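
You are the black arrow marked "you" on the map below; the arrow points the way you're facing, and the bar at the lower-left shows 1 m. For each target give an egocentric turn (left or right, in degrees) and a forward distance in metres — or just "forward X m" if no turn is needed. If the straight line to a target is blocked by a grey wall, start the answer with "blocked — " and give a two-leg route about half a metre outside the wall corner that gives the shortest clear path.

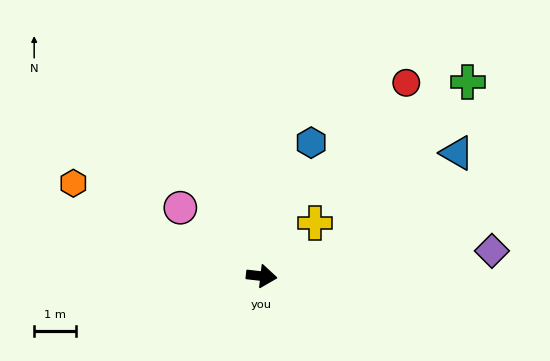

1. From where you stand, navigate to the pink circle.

turn left 146°, forward 2.5 m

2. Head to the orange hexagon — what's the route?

turn left 160°, forward 5.0 m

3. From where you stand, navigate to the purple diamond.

turn left 13°, forward 5.6 m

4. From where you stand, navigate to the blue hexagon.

turn left 76°, forward 3.4 m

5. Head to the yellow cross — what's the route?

turn left 51°, forward 1.8 m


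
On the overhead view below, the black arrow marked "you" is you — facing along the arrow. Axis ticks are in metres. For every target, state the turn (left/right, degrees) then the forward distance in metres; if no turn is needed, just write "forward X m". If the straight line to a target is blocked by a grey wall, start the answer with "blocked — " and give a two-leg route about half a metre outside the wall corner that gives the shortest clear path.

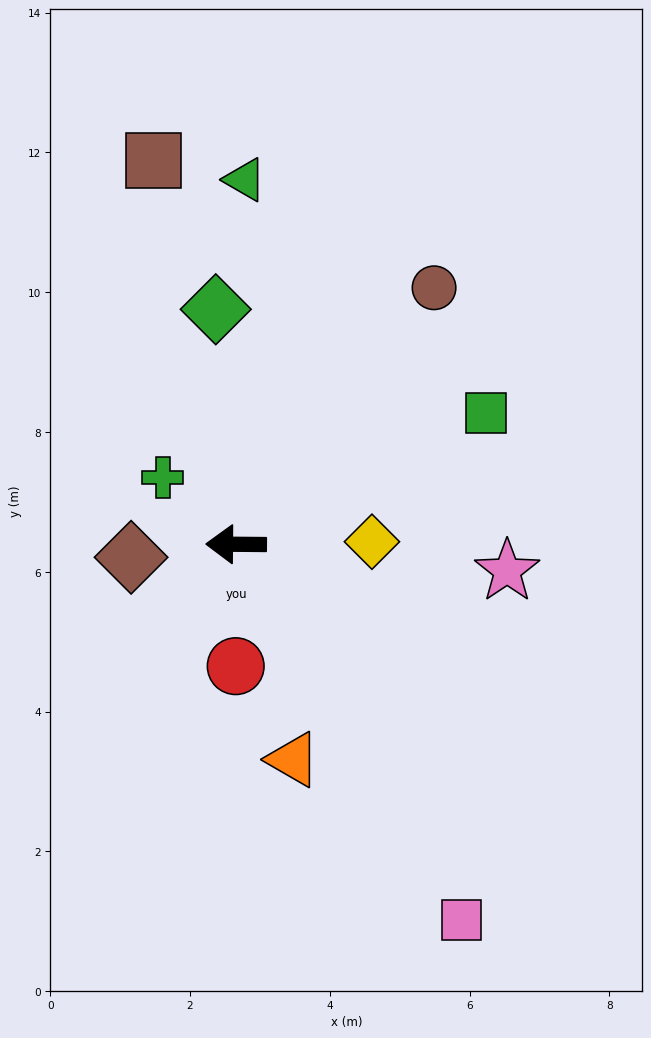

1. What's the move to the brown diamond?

turn left 8°, forward 1.5 m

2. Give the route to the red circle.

turn left 90°, forward 1.7 m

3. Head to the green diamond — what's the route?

turn right 85°, forward 3.4 m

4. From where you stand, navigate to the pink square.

turn left 121°, forward 6.3 m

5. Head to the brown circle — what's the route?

turn right 127°, forward 4.6 m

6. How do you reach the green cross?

turn right 42°, forward 1.4 m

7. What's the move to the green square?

turn right 152°, forward 4.0 m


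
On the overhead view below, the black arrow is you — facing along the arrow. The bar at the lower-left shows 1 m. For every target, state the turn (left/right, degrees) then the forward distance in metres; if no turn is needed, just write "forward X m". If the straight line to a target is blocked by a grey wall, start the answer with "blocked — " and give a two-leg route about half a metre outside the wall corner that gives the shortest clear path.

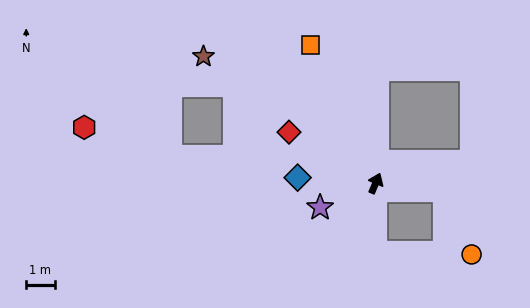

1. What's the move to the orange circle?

blocked — turn right 73°, forward 2.5 m, then turn right 62°, forward 2.5 m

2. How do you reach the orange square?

turn left 48°, forward 5.4 m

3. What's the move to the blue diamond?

turn left 109°, forward 2.8 m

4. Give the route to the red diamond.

turn left 82°, forward 3.5 m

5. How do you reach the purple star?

turn left 137°, forward 2.1 m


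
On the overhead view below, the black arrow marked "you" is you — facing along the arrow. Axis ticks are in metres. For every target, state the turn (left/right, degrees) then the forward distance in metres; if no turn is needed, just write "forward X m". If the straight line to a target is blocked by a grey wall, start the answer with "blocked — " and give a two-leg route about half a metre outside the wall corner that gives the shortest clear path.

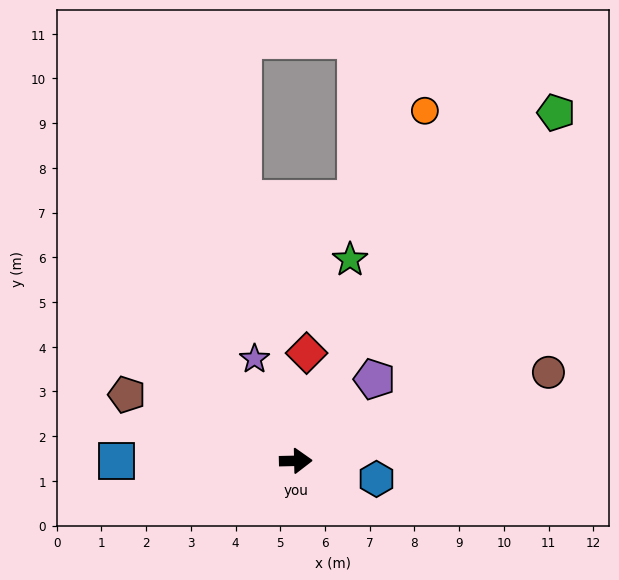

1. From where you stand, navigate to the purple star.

turn left 111°, forward 2.5 m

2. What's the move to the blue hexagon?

turn right 14°, forward 1.8 m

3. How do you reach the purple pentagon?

turn left 45°, forward 2.5 m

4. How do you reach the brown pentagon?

turn left 157°, forward 4.1 m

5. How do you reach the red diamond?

turn left 83°, forward 2.4 m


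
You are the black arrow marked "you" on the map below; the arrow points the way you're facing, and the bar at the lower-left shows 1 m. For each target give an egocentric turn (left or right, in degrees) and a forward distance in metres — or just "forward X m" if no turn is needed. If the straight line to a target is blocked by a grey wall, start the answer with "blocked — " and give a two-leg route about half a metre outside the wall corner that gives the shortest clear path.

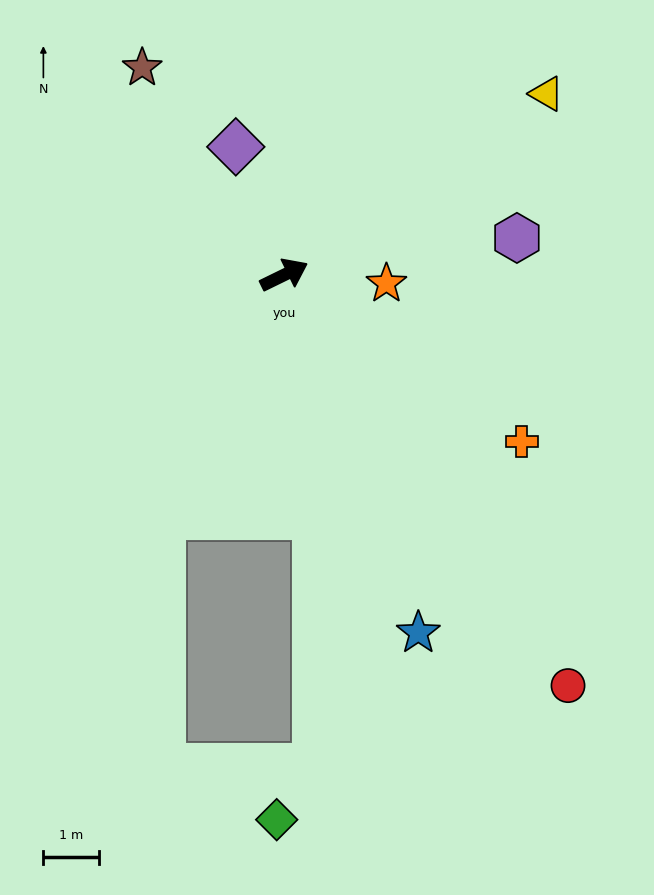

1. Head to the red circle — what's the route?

turn right 81°, forward 9.0 m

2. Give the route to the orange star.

turn right 31°, forward 1.8 m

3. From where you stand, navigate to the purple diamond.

turn left 85°, forward 2.5 m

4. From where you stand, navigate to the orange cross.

turn right 61°, forward 5.2 m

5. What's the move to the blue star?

turn right 96°, forward 6.9 m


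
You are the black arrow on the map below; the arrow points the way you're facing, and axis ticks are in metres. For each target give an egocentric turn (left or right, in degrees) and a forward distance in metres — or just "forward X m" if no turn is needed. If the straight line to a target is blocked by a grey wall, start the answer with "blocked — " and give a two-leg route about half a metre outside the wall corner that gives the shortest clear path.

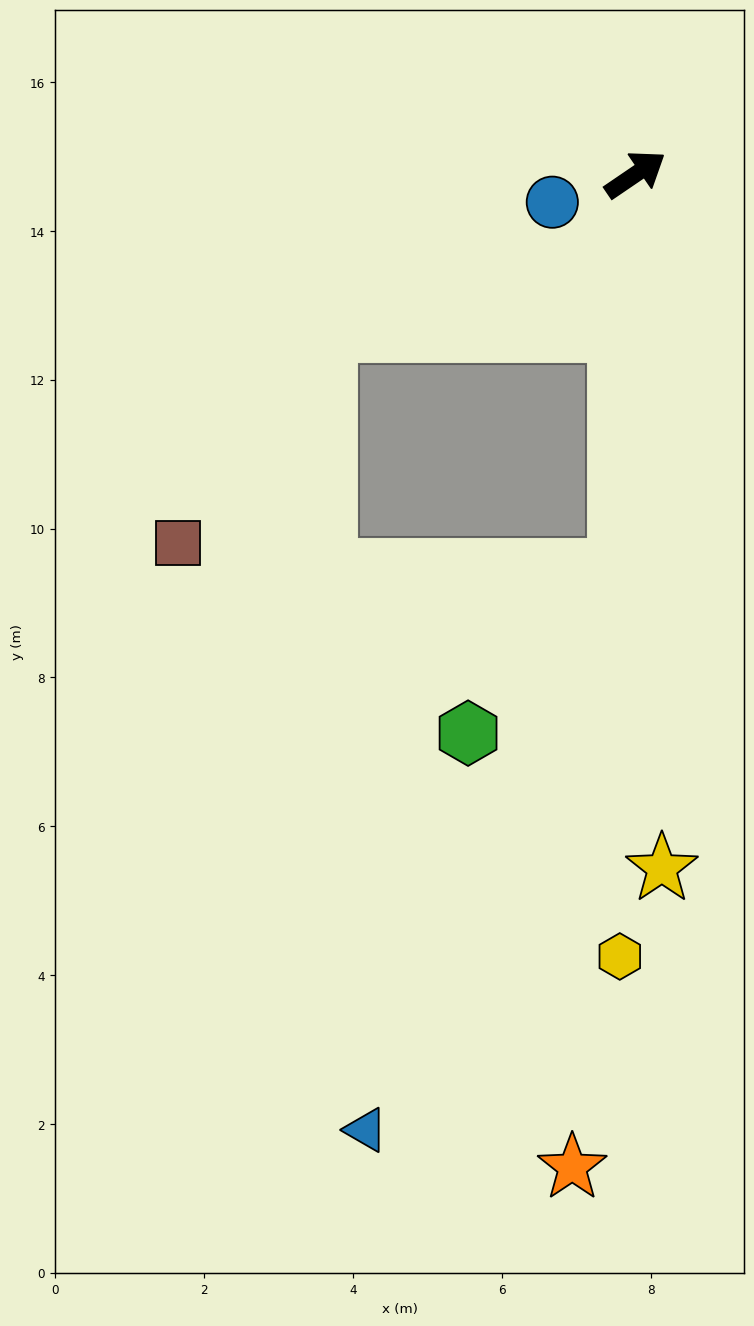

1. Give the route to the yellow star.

turn right 122°, forward 9.3 m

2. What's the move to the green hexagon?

blocked — turn right 127°, forward 5.3 m, then turn right 40°, forward 3.0 m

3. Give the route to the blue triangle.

blocked — turn right 127°, forward 5.3 m, then turn right 22°, forward 8.2 m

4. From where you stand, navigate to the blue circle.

turn left 164°, forward 1.2 m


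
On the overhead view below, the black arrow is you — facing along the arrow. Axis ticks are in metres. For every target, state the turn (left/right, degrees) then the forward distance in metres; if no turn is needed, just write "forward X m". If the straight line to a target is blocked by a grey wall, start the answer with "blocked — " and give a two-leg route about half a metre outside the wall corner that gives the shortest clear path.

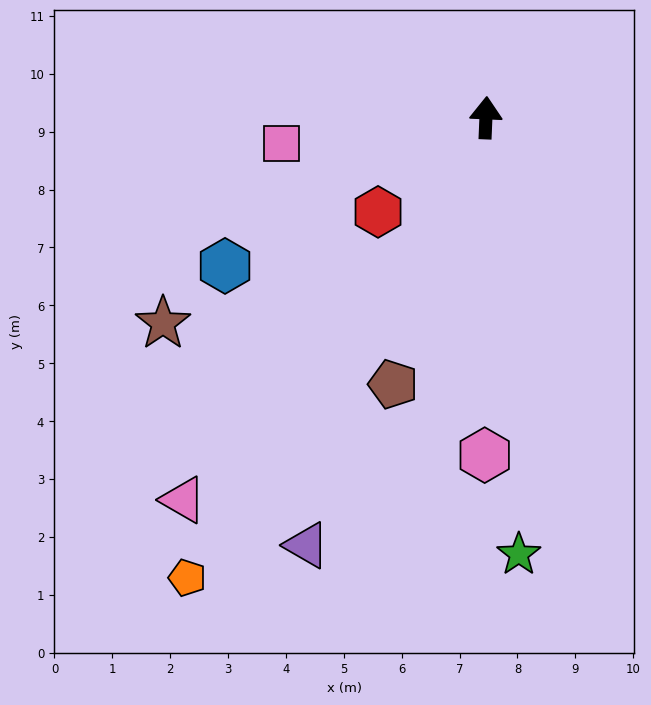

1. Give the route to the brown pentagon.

turn left 163°, forward 4.9 m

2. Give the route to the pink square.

turn left 100°, forward 3.6 m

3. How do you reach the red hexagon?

turn left 134°, forward 2.5 m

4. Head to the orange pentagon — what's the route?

turn left 149°, forward 9.5 m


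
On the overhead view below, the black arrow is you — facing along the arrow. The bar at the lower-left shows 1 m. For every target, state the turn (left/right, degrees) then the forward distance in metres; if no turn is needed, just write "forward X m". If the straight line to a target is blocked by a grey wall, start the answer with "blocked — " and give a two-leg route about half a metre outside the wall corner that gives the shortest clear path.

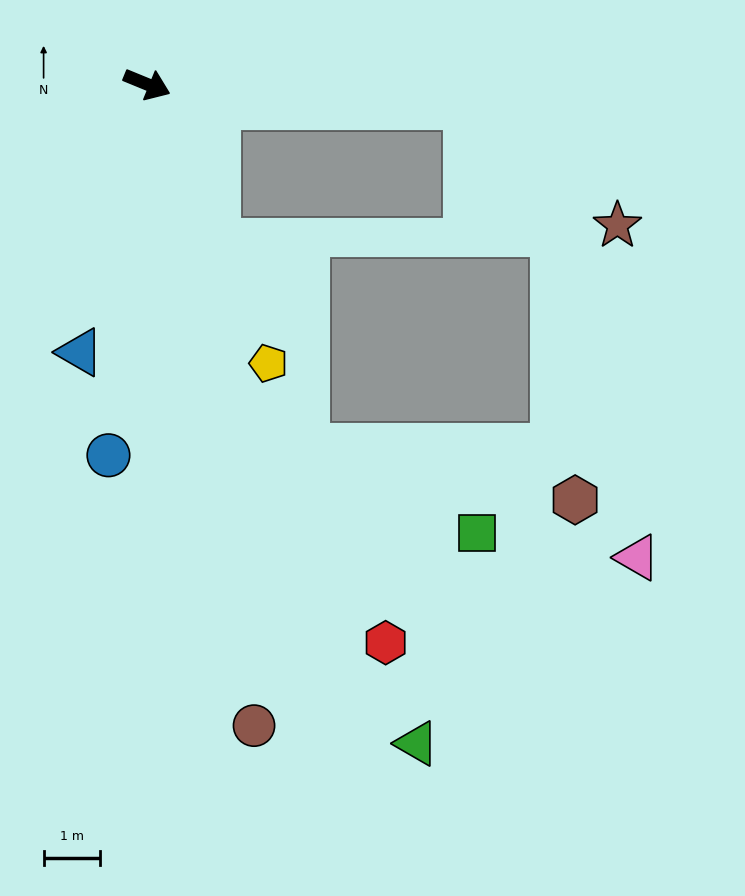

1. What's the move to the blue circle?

turn right 74°, forward 6.7 m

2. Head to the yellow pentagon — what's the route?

turn right 44°, forward 5.4 m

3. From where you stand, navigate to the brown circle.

turn right 58°, forward 11.6 m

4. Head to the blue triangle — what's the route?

turn right 82°, forward 4.9 m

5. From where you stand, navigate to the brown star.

blocked — turn left 18°, forward 5.7 m, then turn right 34°, forward 3.4 m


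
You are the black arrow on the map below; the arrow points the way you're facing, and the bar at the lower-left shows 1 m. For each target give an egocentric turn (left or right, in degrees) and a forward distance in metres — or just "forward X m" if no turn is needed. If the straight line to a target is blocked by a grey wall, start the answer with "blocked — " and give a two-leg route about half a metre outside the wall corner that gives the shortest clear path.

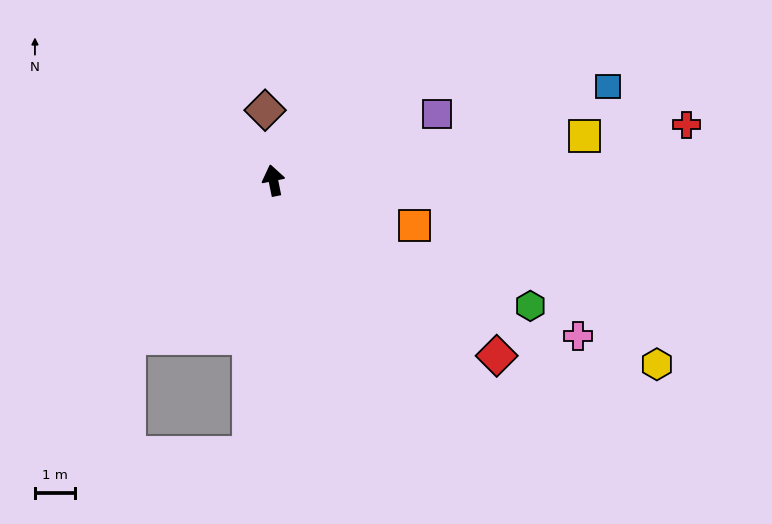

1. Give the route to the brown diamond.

turn right 5°, forward 1.8 m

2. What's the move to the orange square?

turn right 119°, forward 3.7 m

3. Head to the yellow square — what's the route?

turn right 93°, forward 7.8 m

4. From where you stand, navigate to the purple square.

turn right 79°, forward 4.4 m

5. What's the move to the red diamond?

turn right 140°, forward 7.0 m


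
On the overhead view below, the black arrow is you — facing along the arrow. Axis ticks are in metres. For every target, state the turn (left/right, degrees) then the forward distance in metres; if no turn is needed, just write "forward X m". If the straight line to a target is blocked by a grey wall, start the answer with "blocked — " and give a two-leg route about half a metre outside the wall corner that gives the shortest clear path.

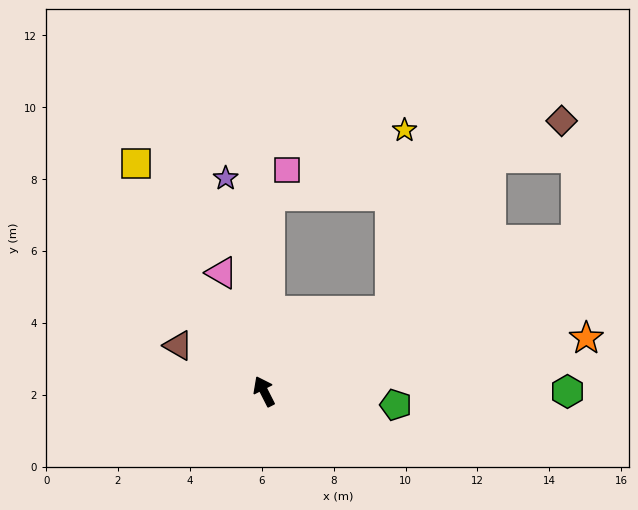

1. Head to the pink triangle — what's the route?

turn right 7°, forward 3.5 m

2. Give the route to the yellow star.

blocked — turn right 85°, forward 4.1 m, then turn left 53°, forward 5.1 m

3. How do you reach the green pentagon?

turn right 123°, forward 3.7 m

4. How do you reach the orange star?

turn right 108°, forward 9.1 m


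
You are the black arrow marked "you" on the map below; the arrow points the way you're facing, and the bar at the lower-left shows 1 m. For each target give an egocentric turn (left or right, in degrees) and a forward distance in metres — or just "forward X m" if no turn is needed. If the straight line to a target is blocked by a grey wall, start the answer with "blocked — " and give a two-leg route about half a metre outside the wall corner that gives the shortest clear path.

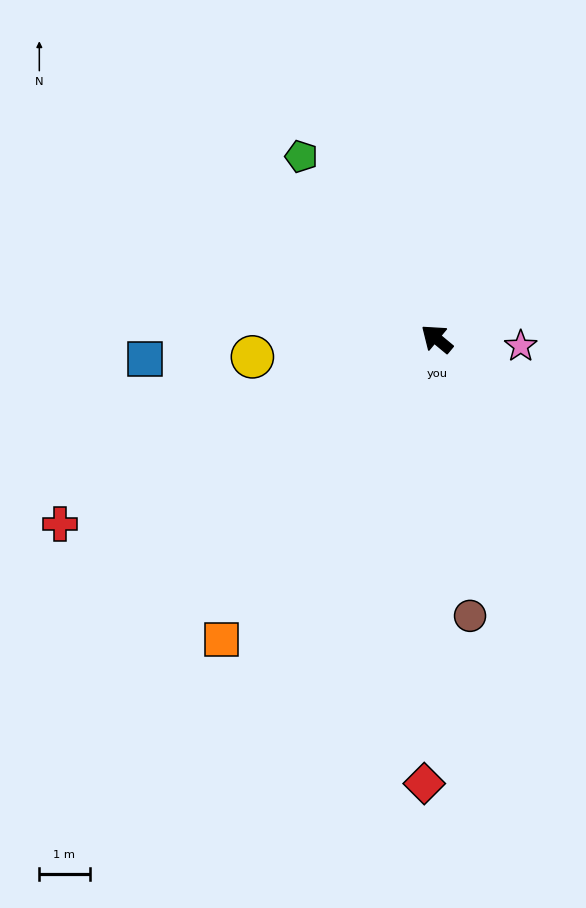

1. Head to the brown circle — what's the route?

turn left 137°, forward 5.6 m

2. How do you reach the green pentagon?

turn right 14°, forward 4.5 m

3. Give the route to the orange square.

turn left 94°, forward 7.4 m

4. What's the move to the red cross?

turn left 66°, forward 8.4 m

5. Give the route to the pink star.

turn right 145°, forward 1.7 m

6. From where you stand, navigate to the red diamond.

turn left 128°, forward 8.9 m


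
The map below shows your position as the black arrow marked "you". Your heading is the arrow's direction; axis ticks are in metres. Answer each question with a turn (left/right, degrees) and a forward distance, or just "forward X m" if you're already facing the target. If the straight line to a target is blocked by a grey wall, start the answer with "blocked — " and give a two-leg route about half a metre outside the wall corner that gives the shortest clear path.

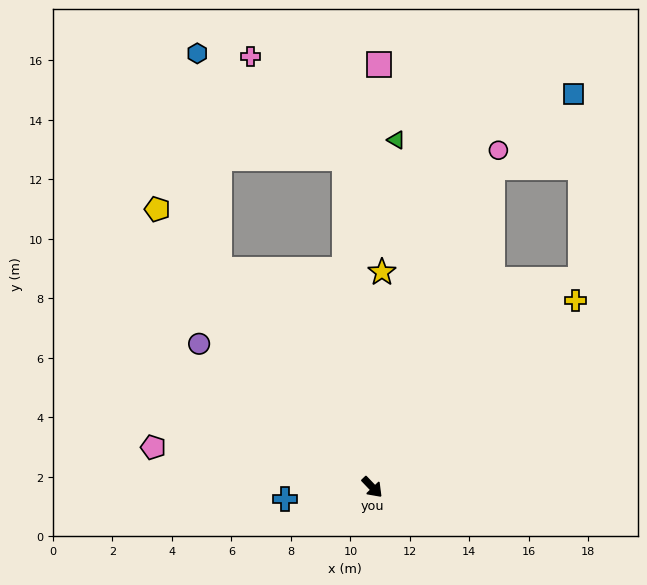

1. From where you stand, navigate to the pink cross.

blocked — turn left 141°, forward 11.1 m, then turn left 38°, forward 4.7 m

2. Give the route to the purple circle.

turn right 173°, forward 7.6 m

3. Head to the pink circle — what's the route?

turn left 116°, forward 12.1 m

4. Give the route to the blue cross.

turn right 126°, forward 3.0 m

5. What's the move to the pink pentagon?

turn right 144°, forward 7.5 m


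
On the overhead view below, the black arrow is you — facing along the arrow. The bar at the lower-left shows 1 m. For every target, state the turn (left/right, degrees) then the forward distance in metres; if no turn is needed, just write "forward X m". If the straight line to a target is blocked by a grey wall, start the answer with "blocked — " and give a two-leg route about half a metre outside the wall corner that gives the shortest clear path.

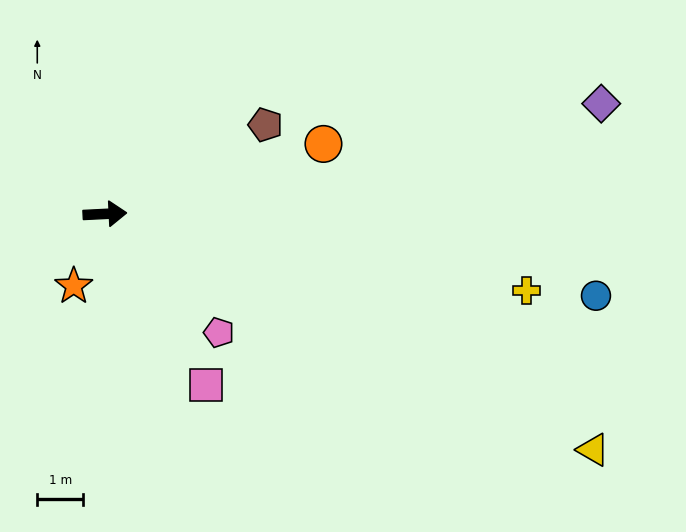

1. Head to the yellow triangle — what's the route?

turn right 29°, forward 11.8 m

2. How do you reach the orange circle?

turn left 15°, forward 5.0 m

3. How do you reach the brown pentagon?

turn left 26°, forward 4.0 m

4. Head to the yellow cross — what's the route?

turn right 13°, forward 9.3 m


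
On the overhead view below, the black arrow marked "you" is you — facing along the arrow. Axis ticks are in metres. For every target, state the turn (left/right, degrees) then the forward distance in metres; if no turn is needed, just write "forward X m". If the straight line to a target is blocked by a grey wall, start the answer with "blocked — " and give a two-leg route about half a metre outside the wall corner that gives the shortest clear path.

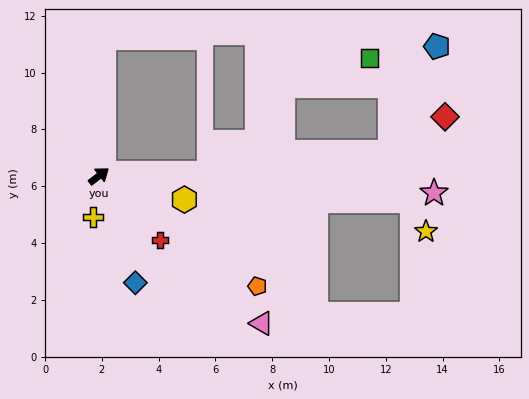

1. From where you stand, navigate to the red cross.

turn right 84°, forward 3.1 m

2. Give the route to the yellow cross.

turn right 136°, forward 1.5 m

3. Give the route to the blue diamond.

turn right 109°, forward 4.0 m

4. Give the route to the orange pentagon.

turn right 72°, forward 6.8 m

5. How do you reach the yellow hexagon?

turn right 53°, forward 3.1 m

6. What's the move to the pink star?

turn right 41°, forward 11.8 m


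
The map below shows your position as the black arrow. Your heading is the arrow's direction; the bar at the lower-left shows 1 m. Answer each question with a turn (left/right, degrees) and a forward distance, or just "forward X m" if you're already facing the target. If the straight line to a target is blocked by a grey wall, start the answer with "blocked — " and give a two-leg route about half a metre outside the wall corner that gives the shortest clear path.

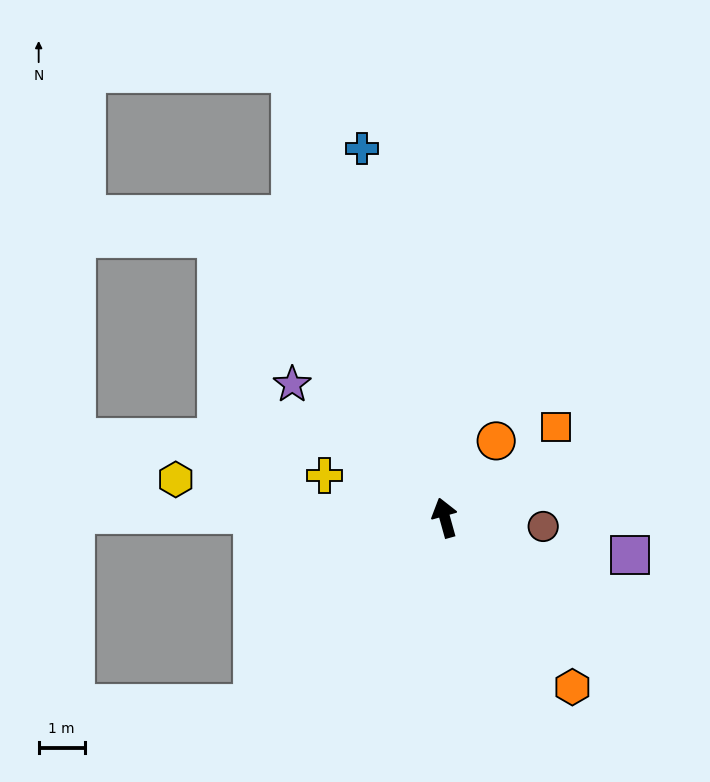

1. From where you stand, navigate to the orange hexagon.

turn right 159°, forward 4.6 m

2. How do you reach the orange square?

turn right 66°, forward 3.1 m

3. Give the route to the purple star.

turn left 33°, forward 4.4 m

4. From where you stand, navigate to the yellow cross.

turn left 55°, forward 2.8 m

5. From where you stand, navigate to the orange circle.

turn right 49°, forward 2.0 m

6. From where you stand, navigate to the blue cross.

turn right 3°, forward 8.2 m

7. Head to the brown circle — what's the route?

turn right 111°, forward 2.1 m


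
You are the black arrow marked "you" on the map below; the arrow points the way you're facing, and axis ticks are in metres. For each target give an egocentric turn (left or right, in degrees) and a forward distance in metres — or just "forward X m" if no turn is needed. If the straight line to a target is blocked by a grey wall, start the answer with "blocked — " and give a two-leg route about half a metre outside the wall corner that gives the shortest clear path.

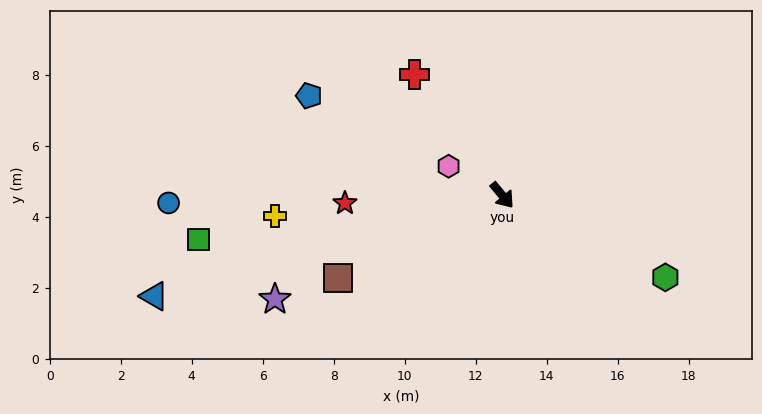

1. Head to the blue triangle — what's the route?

turn right 114°, forward 10.2 m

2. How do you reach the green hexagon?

turn left 24°, forward 5.1 m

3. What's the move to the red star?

turn right 127°, forward 4.4 m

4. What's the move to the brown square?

turn right 103°, forward 5.2 m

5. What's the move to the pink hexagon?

turn right 158°, forward 1.7 m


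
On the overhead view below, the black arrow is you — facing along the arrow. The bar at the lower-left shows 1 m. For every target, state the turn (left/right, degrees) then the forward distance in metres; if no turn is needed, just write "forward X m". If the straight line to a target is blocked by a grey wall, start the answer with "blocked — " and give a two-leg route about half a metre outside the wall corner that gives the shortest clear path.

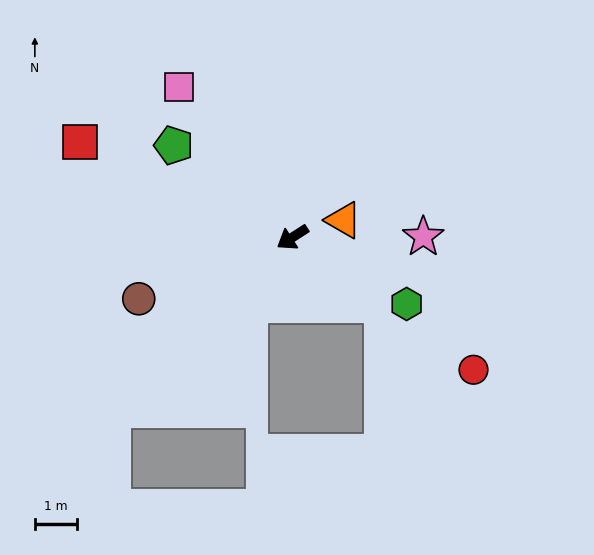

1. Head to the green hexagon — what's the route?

turn left 117°, forward 3.2 m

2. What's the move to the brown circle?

turn right 11°, forward 4.0 m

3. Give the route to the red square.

turn right 57°, forward 5.6 m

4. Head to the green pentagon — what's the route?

turn right 70°, forward 3.6 m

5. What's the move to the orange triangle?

turn left 166°, forward 1.3 m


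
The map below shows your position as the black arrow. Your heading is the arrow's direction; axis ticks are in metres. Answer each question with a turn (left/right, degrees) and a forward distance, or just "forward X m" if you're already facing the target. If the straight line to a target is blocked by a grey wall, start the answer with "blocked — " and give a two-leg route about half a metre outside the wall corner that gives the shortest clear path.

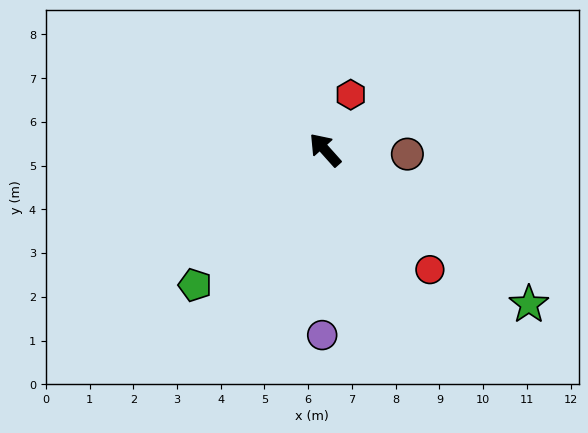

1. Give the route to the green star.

turn right 169°, forward 5.8 m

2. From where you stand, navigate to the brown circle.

turn right 135°, forward 1.9 m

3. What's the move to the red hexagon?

turn right 67°, forward 1.4 m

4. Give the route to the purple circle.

turn left 137°, forward 4.2 m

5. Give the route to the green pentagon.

turn left 94°, forward 4.3 m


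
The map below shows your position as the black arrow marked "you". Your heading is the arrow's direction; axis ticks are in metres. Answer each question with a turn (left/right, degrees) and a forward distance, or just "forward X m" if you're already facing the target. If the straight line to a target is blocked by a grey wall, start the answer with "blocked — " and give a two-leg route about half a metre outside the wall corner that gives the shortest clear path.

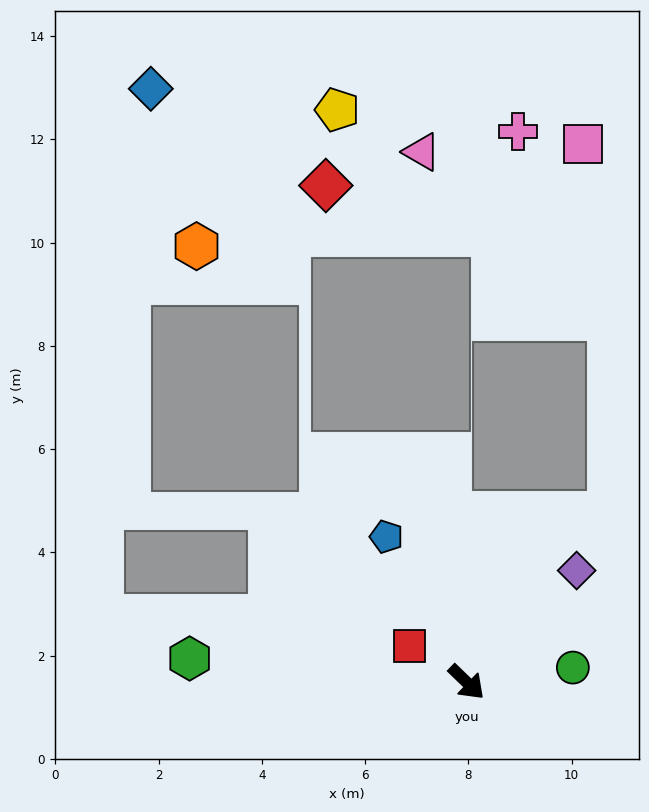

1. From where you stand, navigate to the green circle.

turn left 52°, forward 2.1 m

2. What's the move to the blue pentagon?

turn left 163°, forward 3.2 m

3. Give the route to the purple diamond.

turn left 89°, forward 3.0 m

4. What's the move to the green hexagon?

turn right 141°, forward 5.4 m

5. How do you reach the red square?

turn right 168°, forward 1.3 m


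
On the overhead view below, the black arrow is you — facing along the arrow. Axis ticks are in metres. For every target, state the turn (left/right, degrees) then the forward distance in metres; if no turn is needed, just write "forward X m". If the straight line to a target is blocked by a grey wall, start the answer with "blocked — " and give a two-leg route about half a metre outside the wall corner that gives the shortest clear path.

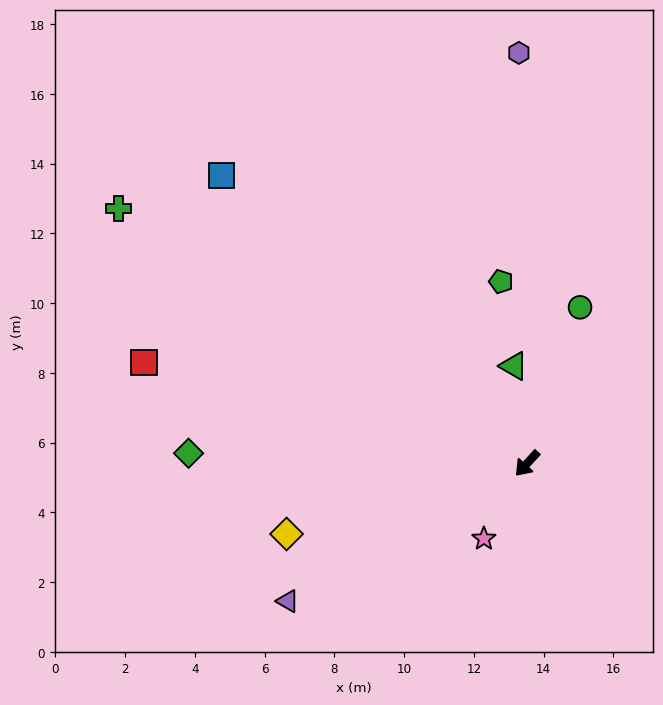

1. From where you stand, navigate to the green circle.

turn right 156°, forward 4.7 m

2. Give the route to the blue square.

turn right 91°, forward 12.0 m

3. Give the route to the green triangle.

turn right 130°, forward 2.8 m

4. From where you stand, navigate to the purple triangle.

turn right 18°, forward 7.9 m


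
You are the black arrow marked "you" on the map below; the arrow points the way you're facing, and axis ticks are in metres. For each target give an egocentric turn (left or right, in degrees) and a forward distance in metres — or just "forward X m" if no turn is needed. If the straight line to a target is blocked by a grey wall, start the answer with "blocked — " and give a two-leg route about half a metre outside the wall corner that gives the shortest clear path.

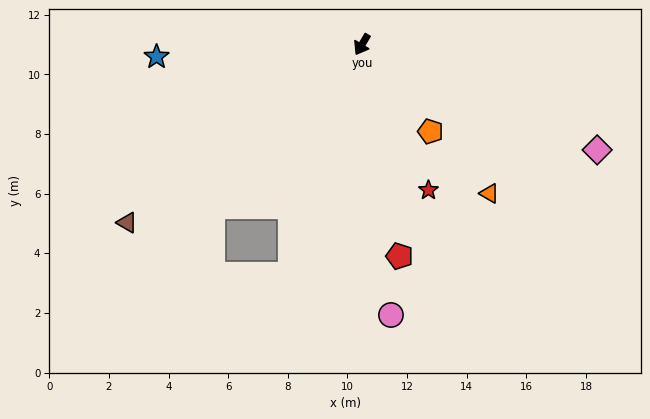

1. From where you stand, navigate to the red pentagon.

turn left 41°, forward 7.2 m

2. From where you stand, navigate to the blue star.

turn right 56°, forward 6.9 m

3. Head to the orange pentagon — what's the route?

turn left 69°, forward 3.7 m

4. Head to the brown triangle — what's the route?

turn right 22°, forward 9.9 m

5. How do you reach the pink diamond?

turn left 97°, forward 8.6 m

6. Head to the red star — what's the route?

turn left 55°, forward 5.4 m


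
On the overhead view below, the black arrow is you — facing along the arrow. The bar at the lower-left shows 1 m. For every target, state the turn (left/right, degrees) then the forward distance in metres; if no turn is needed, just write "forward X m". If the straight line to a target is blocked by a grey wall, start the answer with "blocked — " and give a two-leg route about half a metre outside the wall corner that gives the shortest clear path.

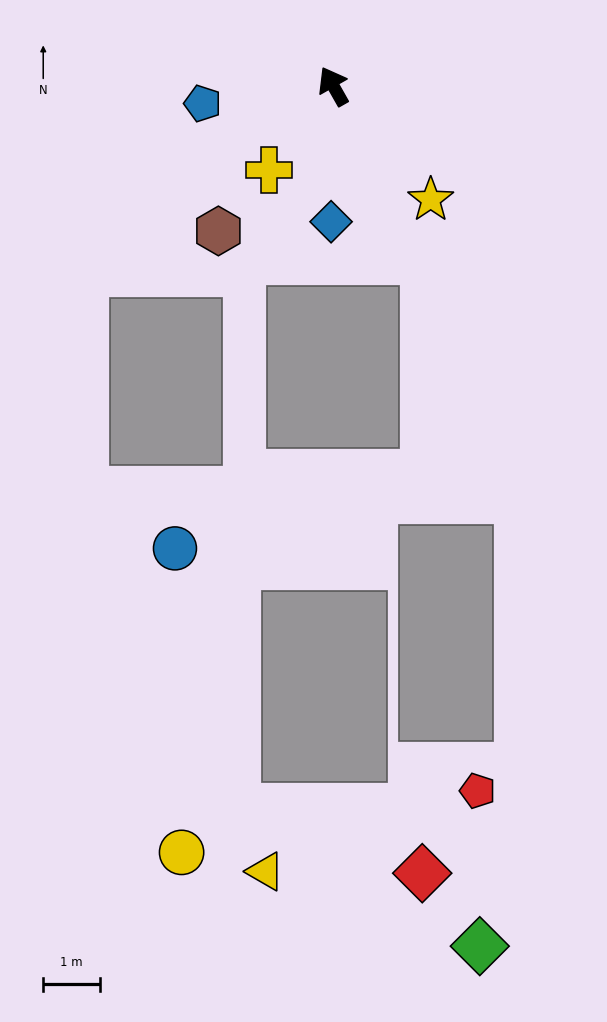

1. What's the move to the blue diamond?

turn left 150°, forward 2.4 m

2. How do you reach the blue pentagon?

turn left 68°, forward 2.3 m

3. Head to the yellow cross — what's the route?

turn left 113°, forward 1.9 m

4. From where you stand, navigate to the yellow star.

turn right 169°, forward 2.6 m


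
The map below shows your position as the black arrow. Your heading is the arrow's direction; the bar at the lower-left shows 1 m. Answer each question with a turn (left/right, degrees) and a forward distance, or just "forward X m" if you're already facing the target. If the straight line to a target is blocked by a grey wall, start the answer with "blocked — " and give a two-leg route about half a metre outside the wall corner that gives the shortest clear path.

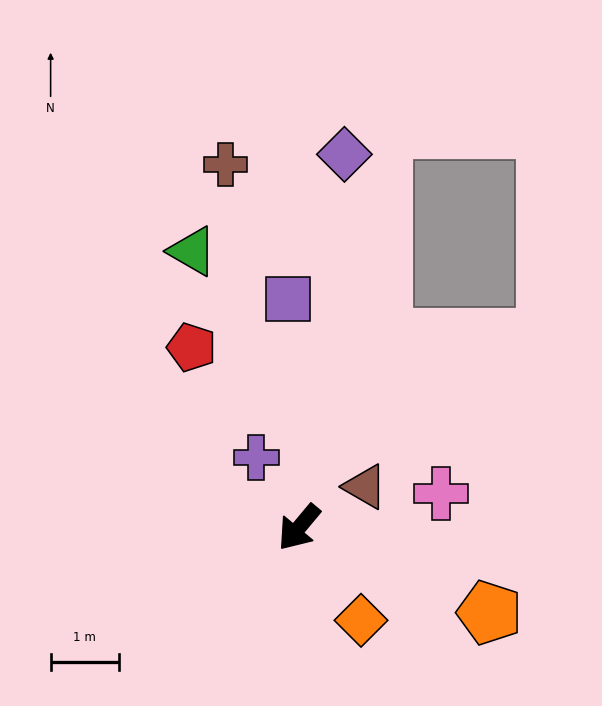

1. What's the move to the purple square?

turn right 137°, forward 3.3 m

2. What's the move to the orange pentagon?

turn left 106°, forward 3.0 m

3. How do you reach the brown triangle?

turn left 162°, forward 1.1 m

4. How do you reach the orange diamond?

turn left 74°, forward 1.6 m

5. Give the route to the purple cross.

turn right 109°, forward 1.2 m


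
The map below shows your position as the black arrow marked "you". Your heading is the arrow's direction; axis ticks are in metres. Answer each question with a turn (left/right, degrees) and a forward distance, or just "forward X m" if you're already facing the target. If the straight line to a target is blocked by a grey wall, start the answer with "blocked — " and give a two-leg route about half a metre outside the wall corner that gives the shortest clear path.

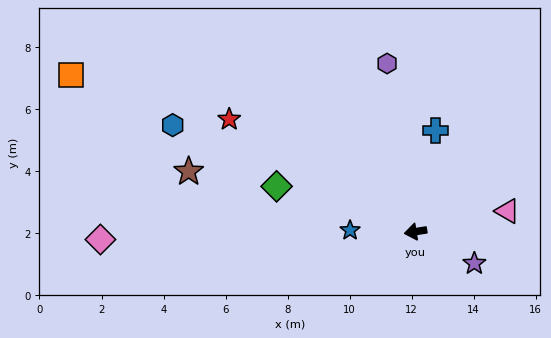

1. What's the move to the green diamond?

turn right 27°, forward 4.7 m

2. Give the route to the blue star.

turn right 10°, forward 2.1 m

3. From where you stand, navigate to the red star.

turn right 40°, forward 7.0 m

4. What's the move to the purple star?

turn left 142°, forward 2.2 m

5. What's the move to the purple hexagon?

turn right 90°, forward 5.5 m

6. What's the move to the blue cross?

turn right 110°, forward 3.3 m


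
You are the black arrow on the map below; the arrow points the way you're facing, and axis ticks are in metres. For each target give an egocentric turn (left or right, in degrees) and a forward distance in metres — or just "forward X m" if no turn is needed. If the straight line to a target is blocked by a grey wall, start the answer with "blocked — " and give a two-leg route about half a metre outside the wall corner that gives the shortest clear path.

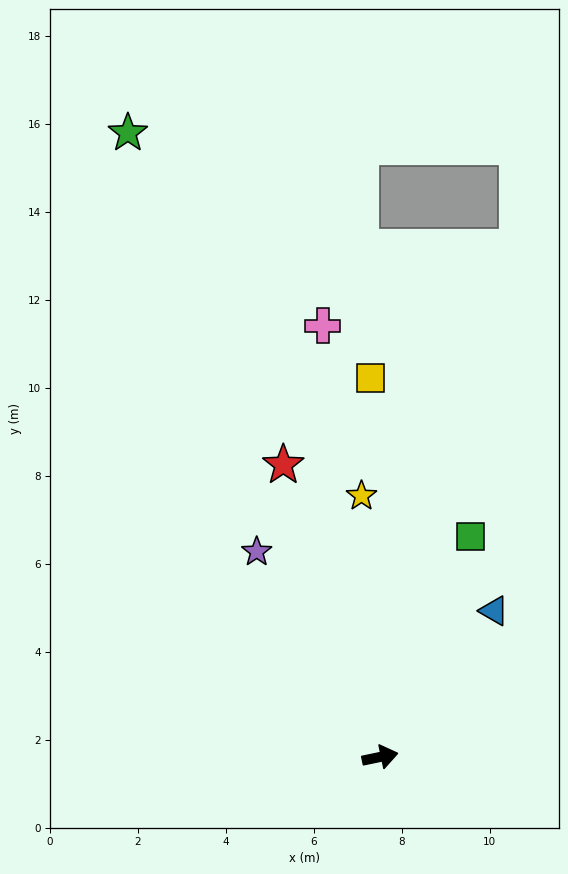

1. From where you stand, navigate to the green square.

turn left 56°, forward 5.4 m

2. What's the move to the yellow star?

turn left 82°, forward 6.0 m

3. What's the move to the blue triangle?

turn left 40°, forward 4.2 m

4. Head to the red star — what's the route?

turn left 97°, forward 7.0 m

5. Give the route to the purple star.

turn left 109°, forward 5.4 m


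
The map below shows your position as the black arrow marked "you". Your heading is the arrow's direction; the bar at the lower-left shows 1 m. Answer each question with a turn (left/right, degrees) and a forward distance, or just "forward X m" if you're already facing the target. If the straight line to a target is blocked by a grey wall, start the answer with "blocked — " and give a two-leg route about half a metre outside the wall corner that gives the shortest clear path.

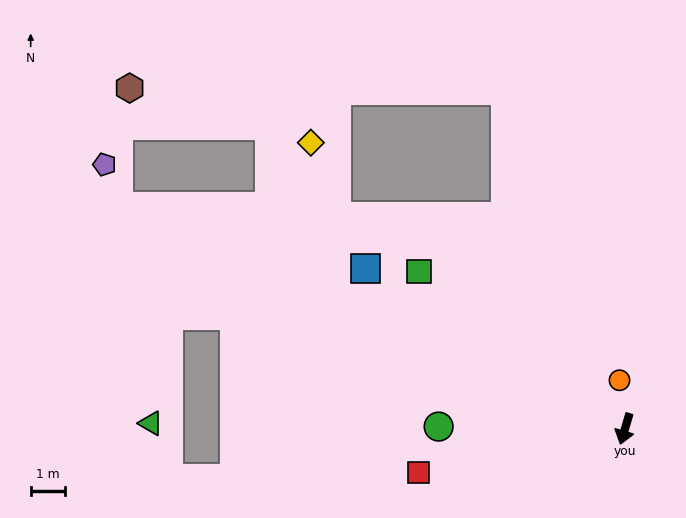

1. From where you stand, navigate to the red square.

turn right 62°, forward 6.1 m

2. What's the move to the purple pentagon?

blocked — turn right 97°, forward 15.9 m, then turn right 48°, forward 1.3 m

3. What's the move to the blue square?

turn right 105°, forward 8.8 m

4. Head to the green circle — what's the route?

turn right 74°, forward 5.4 m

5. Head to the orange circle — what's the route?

turn right 157°, forward 1.4 m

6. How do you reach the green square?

turn right 111°, forward 7.5 m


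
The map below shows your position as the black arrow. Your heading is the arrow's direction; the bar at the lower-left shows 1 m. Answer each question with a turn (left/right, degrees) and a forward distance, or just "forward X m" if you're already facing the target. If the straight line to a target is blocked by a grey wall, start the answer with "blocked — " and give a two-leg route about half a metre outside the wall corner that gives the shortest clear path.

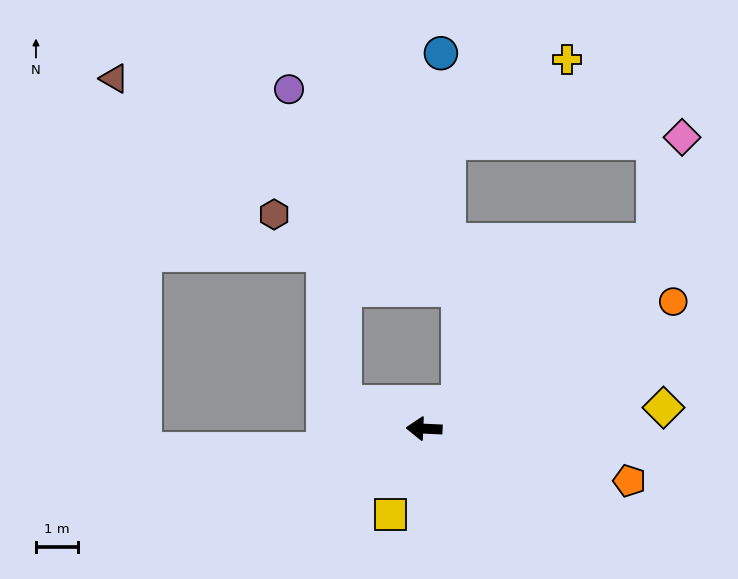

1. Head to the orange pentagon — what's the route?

turn left 168°, forward 5.0 m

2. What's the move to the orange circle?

turn right 150°, forward 6.6 m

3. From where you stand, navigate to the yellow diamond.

turn right 172°, forward 5.7 m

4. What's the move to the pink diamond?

blocked — turn right 138°, forward 7.0 m, then turn left 35°, forward 2.5 m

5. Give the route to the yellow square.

turn left 71°, forward 2.2 m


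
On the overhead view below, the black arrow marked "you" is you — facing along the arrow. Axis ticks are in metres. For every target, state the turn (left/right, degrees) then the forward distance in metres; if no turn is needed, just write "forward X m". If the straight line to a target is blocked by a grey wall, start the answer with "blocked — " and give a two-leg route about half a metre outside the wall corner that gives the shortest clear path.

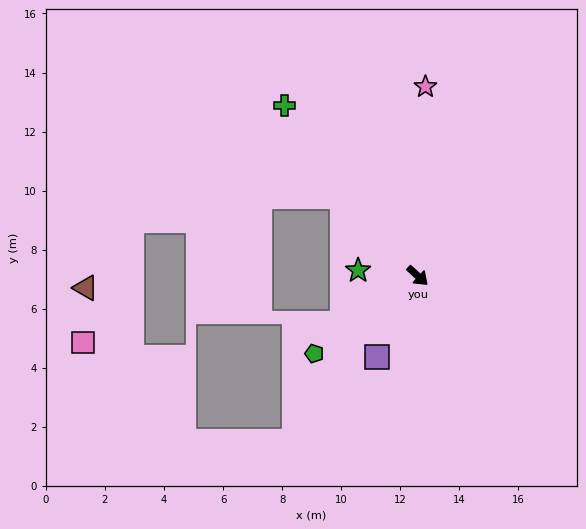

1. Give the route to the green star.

turn right 143°, forward 2.0 m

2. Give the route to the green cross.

turn left 171°, forward 7.3 m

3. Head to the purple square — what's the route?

turn right 74°, forward 3.1 m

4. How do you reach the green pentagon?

turn right 101°, forward 4.4 m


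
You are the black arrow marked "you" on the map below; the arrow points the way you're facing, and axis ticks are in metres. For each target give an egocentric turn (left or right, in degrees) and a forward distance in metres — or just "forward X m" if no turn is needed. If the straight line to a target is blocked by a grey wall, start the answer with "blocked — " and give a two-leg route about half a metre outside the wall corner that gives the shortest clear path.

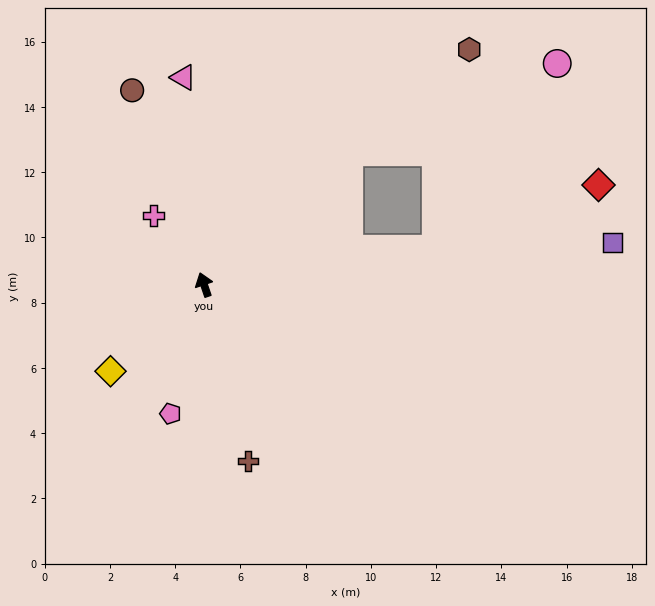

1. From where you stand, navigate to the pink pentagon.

turn left 147°, forward 4.1 m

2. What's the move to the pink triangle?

turn right 13°, forward 6.4 m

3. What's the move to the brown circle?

forward 6.4 m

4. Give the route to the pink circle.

blocked — turn right 66°, forward 6.0 m, then turn right 20°, forward 6.9 m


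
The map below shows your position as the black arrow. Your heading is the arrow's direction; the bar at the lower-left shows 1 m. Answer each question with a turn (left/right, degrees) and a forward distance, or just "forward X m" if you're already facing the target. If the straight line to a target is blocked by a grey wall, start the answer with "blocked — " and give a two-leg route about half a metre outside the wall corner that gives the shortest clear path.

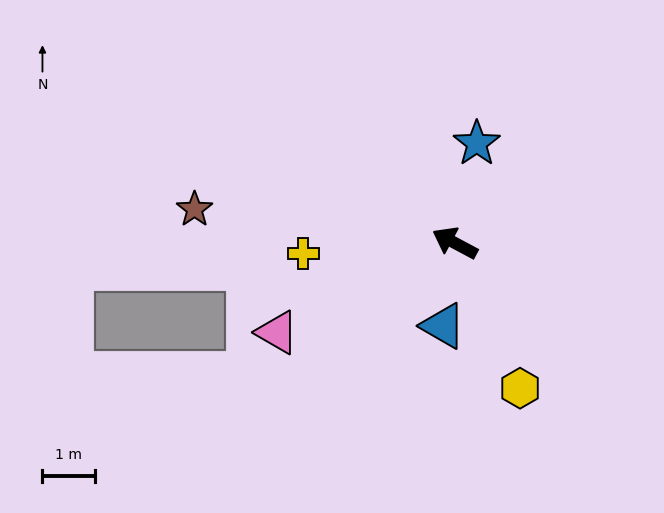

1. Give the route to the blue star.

turn right 74°, forward 2.0 m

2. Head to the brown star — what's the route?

turn left 21°, forward 5.0 m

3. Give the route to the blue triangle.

turn left 110°, forward 1.6 m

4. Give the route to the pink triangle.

turn left 55°, forward 3.8 m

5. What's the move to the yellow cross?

turn left 32°, forward 2.9 m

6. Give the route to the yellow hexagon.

turn left 142°, forward 3.1 m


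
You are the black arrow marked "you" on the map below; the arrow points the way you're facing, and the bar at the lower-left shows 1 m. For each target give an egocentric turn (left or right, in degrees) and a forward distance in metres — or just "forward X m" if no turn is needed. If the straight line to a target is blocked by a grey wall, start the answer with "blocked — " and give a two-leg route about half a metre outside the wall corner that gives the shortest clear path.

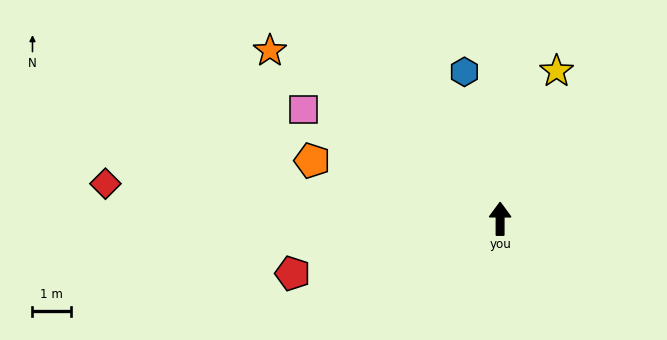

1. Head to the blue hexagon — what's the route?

turn left 14°, forward 3.9 m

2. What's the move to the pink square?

turn left 61°, forward 5.9 m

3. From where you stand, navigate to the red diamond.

turn left 85°, forward 10.3 m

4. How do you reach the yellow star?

turn right 21°, forward 4.1 m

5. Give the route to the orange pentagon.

turn left 73°, forward 5.1 m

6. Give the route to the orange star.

turn left 54°, forward 7.4 m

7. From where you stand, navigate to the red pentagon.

turn left 105°, forward 5.6 m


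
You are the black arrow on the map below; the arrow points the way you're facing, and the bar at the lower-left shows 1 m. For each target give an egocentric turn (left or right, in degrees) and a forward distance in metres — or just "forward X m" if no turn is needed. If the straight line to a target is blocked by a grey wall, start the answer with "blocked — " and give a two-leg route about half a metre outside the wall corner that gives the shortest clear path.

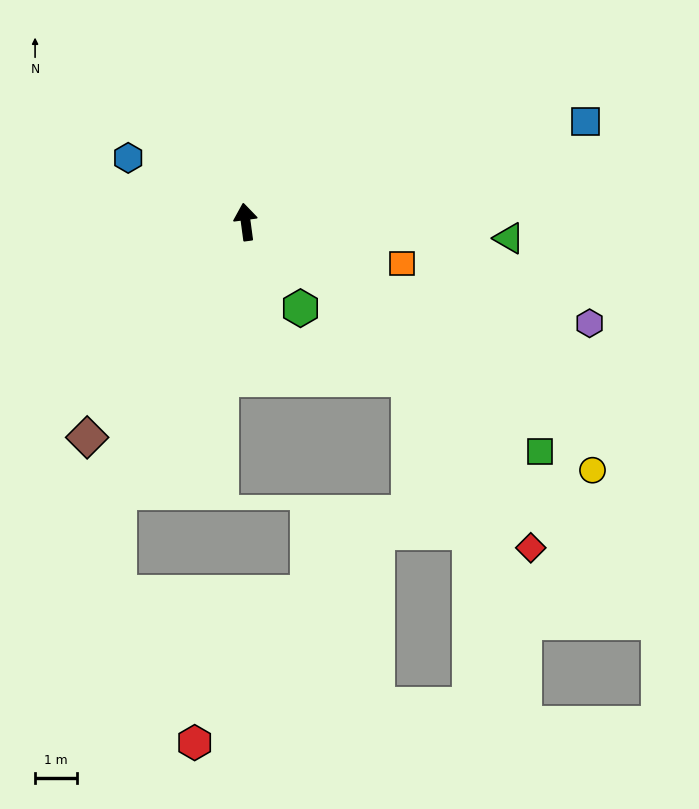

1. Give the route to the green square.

turn right 136°, forward 8.9 m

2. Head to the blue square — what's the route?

turn right 81°, forward 8.4 m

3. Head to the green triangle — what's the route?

turn right 101°, forward 6.3 m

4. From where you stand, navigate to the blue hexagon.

turn left 54°, forward 3.2 m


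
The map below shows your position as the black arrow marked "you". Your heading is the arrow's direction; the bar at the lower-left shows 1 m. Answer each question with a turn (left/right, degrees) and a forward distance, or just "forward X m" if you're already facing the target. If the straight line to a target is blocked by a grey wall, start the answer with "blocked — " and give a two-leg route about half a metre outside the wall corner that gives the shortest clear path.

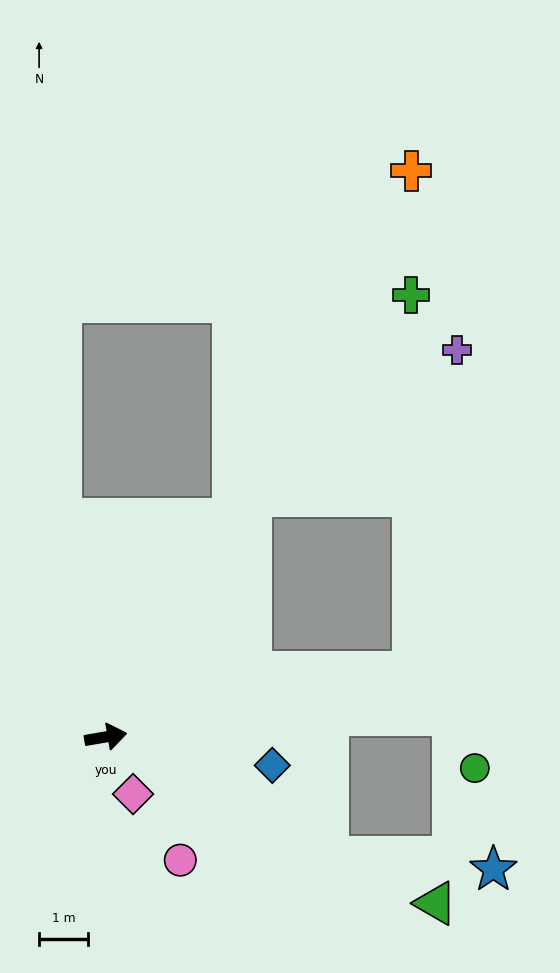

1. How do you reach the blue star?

blocked — turn right 38°, forward 5.2 m, then turn left 24°, forward 3.4 m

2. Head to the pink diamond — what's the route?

turn right 74°, forward 1.3 m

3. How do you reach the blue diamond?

turn right 19°, forward 3.5 m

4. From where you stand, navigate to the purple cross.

blocked — turn left 49°, forward 5.8 m, then turn right 23°, forward 5.2 m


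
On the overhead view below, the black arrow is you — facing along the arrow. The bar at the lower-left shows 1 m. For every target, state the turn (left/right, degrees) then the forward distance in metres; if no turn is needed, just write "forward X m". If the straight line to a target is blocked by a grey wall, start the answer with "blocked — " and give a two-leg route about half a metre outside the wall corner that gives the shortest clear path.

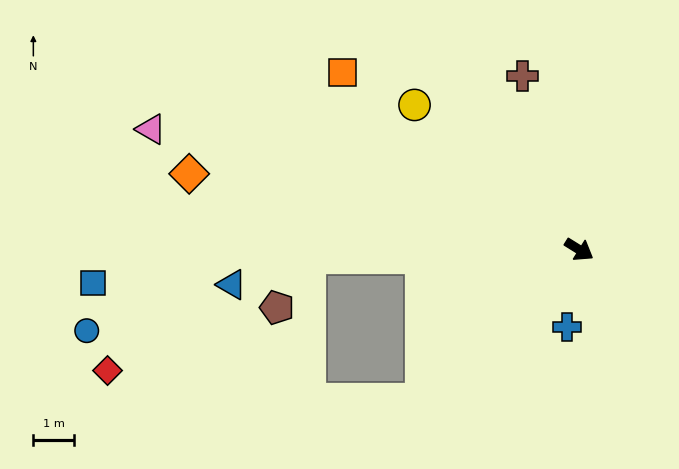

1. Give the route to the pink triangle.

turn right 164°, forward 11.0 m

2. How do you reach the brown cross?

turn left 140°, forward 4.5 m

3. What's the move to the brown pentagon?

blocked — turn right 147°, forward 6.7 m, then turn left 57°, forward 1.5 m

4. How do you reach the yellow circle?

turn left 171°, forward 5.4 m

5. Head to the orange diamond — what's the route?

turn right 159°, forward 9.9 m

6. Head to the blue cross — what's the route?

turn right 67°, forward 1.9 m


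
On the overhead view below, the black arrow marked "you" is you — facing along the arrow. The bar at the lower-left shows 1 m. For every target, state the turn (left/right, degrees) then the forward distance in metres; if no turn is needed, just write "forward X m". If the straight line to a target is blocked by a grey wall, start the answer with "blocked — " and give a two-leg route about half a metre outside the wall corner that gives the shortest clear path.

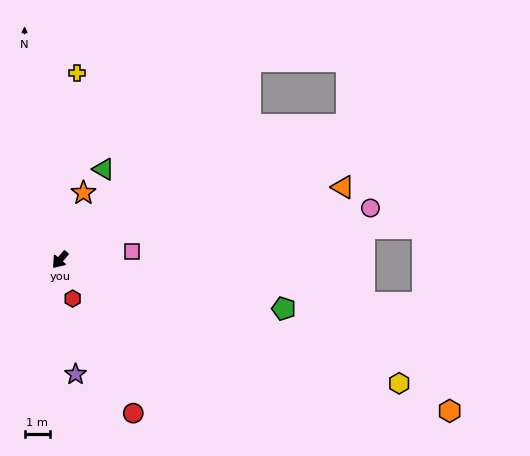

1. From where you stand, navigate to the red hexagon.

turn left 59°, forward 1.6 m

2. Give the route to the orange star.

turn right 159°, forward 2.8 m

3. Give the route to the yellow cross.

turn right 145°, forward 7.3 m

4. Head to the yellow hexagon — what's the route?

turn left 110°, forward 14.1 m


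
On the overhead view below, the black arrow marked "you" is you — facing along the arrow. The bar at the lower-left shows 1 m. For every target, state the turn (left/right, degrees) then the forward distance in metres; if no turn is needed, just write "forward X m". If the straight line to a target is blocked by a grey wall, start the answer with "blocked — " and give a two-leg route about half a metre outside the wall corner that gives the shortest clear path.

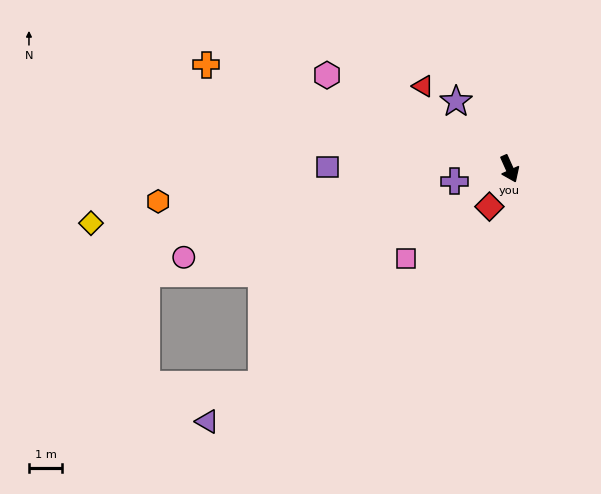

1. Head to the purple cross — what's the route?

turn right 101°, forward 1.7 m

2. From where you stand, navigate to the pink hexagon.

turn right 141°, forward 6.2 m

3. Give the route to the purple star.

turn right 166°, forward 2.6 m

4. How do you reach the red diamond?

turn right 52°, forward 1.3 m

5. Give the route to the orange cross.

turn right 133°, forward 9.7 m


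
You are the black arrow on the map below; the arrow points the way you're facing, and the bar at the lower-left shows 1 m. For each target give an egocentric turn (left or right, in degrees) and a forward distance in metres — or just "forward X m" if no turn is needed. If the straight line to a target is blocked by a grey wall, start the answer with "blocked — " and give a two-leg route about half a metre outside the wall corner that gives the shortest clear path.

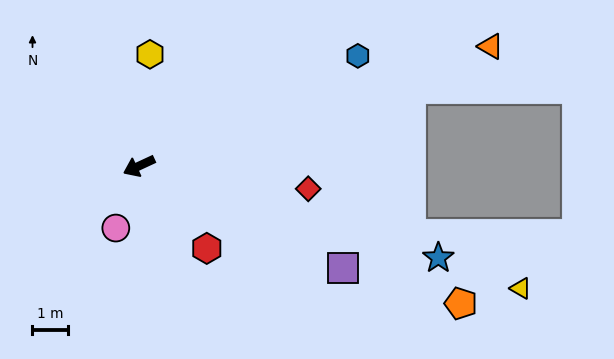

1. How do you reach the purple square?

turn left 129°, forward 6.4 m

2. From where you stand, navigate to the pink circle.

turn left 45°, forward 1.8 m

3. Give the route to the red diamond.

turn left 147°, forward 4.8 m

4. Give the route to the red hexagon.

turn left 105°, forward 3.0 m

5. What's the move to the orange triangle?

turn left 174°, forward 10.4 m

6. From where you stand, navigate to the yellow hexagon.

turn right 120°, forward 3.1 m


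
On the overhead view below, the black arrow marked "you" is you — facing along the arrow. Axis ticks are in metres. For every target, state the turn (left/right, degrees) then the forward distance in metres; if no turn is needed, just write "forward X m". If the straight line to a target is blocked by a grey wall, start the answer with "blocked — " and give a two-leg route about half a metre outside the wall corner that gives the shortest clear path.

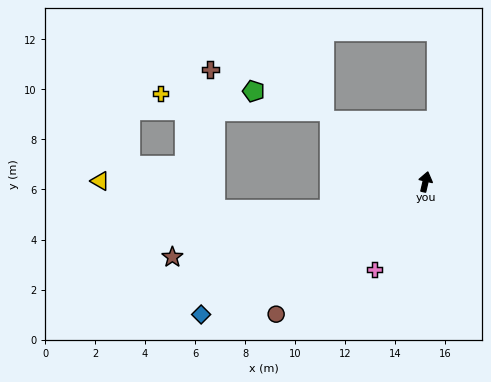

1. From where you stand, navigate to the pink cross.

turn left 163°, forward 4.1 m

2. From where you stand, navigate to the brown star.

turn left 120°, forward 10.6 m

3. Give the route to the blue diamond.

turn left 134°, forward 10.4 m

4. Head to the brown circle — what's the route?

turn left 145°, forward 8.0 m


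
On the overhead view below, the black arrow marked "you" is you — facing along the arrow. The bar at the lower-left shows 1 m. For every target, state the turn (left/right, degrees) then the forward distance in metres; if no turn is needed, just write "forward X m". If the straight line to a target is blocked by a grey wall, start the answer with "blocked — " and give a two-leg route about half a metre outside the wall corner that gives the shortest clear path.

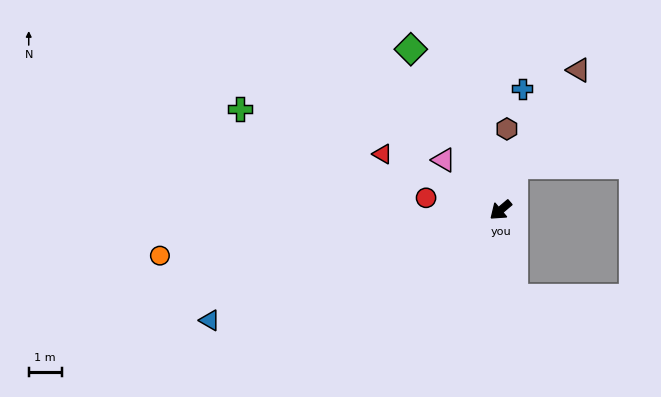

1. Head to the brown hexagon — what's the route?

turn right 135°, forward 2.5 m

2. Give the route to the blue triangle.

turn right 19°, forward 9.5 m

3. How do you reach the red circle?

turn right 50°, forward 2.3 m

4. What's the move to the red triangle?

turn right 66°, forward 4.0 m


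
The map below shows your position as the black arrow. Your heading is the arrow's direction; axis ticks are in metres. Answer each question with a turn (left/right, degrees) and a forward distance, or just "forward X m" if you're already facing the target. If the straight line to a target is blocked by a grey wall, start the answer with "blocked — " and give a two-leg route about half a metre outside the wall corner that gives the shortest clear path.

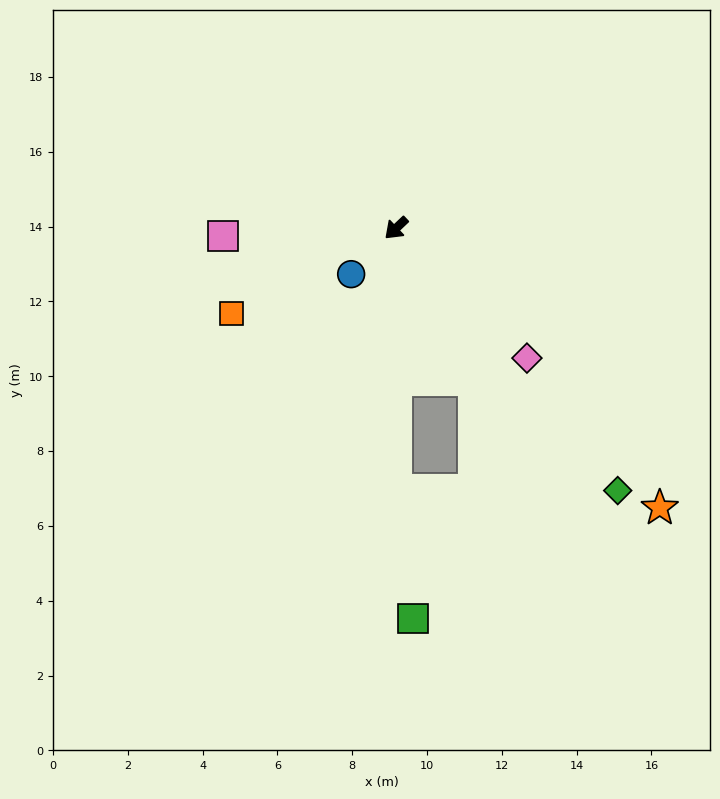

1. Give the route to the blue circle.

turn left 2°, forward 1.7 m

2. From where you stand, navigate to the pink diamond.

turn left 92°, forward 4.9 m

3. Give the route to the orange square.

turn right 16°, forward 5.0 m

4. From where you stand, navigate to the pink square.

turn right 41°, forward 4.6 m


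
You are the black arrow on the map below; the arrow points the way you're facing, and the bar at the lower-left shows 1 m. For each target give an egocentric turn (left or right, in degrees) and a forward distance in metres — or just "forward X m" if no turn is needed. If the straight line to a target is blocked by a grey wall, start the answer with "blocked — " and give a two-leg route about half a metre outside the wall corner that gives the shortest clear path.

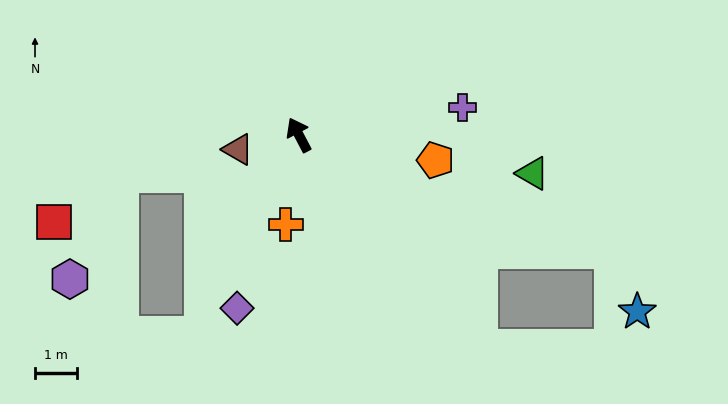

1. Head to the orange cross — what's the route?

turn left 144°, forward 2.2 m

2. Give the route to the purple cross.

turn right 108°, forward 4.0 m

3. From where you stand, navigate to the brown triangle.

turn left 76°, forward 1.5 m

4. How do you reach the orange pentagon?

turn right 128°, forward 3.3 m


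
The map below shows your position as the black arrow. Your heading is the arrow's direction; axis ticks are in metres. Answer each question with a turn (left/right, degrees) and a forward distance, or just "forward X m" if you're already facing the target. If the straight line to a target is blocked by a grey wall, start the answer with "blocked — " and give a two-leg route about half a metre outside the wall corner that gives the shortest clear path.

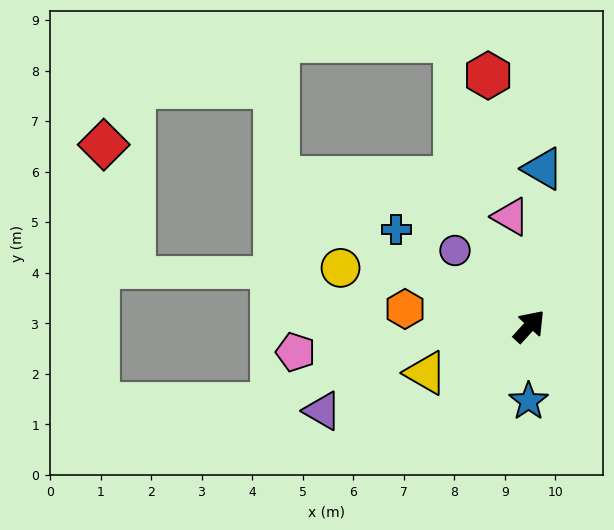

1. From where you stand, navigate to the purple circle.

turn left 87°, forward 2.1 m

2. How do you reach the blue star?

turn right 138°, forward 1.5 m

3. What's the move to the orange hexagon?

turn left 124°, forward 2.5 m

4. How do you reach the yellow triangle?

turn left 157°, forward 2.2 m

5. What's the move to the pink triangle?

turn left 52°, forward 2.2 m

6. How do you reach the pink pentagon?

turn left 139°, forward 4.7 m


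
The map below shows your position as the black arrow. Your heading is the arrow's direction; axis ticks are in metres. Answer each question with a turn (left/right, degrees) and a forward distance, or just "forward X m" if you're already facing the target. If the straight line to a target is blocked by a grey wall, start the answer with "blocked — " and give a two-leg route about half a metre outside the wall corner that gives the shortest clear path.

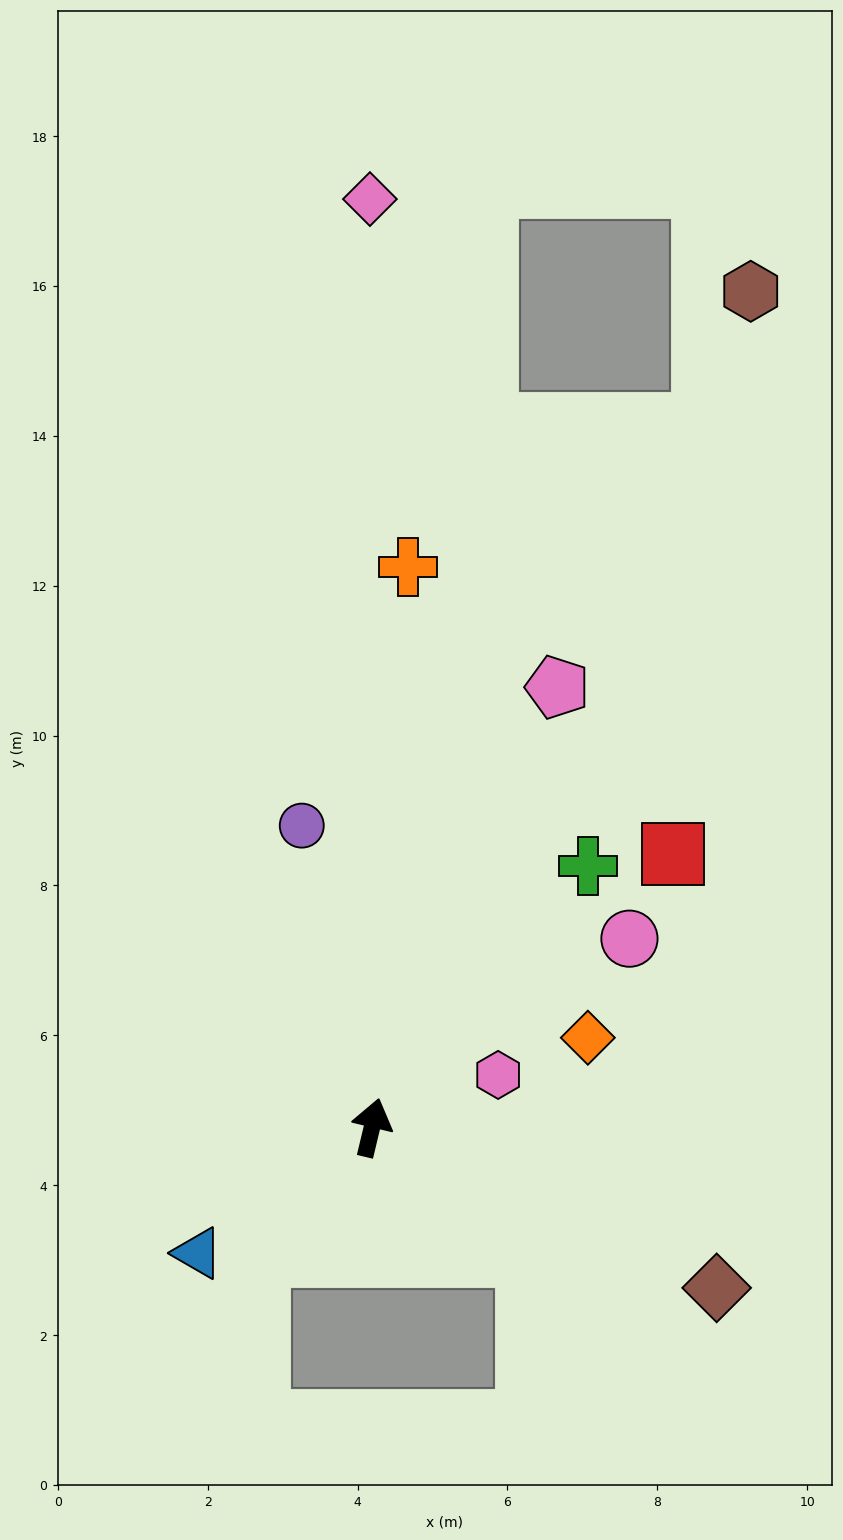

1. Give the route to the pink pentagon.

turn right 9°, forward 6.4 m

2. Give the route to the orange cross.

turn left 10°, forward 7.5 m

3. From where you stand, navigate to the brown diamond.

turn right 101°, forward 5.1 m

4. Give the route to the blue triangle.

turn left 139°, forward 2.9 m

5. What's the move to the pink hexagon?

turn right 54°, forward 1.8 m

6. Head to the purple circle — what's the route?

turn left 27°, forward 4.1 m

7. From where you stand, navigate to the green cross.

turn right 26°, forward 4.5 m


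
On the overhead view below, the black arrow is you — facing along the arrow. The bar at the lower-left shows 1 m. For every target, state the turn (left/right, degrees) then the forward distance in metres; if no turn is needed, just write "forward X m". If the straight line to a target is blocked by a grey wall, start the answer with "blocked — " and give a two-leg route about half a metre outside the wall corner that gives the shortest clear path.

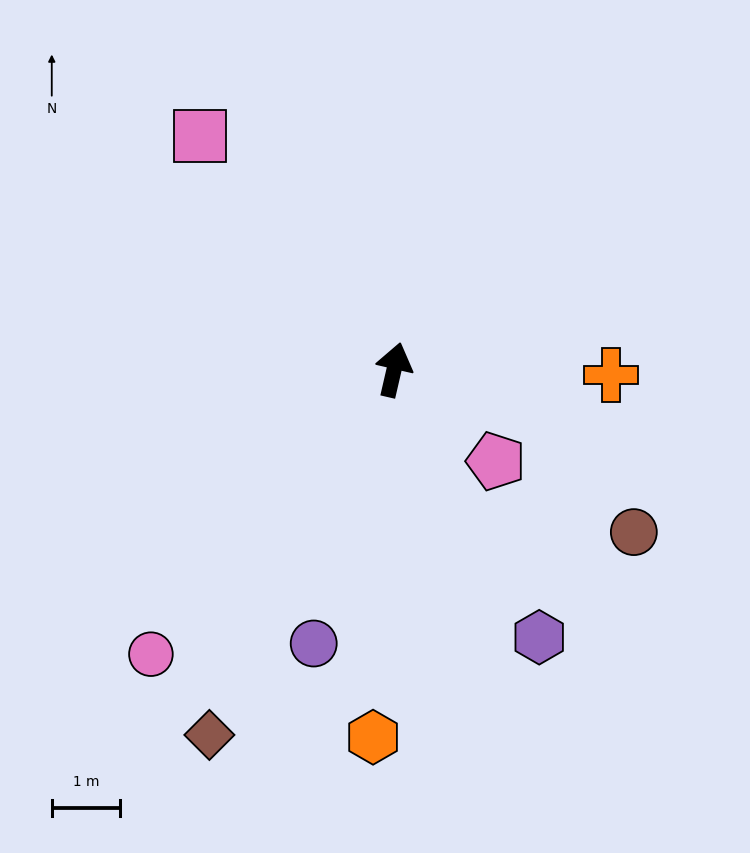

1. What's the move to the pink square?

turn left 53°, forward 4.5 m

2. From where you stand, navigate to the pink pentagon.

turn right 119°, forward 2.0 m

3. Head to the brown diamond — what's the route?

turn left 166°, forward 6.0 m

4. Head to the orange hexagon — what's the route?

turn right 170°, forward 5.4 m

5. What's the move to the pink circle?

turn left 152°, forward 5.5 m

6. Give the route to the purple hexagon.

turn right 139°, forward 4.5 m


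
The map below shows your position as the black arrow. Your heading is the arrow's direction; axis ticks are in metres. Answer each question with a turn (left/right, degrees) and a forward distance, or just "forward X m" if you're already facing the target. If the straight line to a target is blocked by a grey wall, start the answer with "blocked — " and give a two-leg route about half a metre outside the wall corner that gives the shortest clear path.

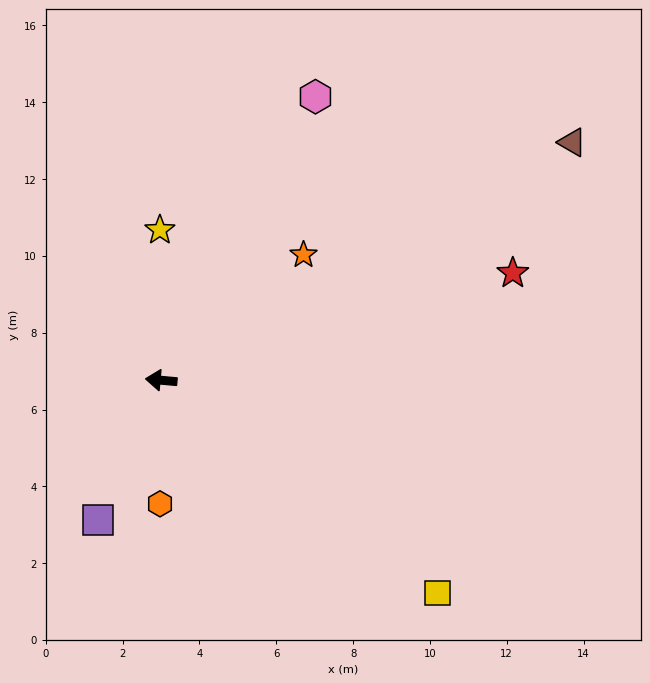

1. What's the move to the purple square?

turn left 71°, forward 4.0 m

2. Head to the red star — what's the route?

turn right 158°, forward 9.6 m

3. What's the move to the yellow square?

turn left 148°, forward 9.1 m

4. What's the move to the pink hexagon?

turn right 113°, forward 8.4 m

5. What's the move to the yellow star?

turn right 84°, forward 3.9 m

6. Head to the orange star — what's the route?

turn right 133°, forward 4.9 m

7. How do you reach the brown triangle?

turn right 145°, forward 12.4 m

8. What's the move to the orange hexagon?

turn left 95°, forward 3.2 m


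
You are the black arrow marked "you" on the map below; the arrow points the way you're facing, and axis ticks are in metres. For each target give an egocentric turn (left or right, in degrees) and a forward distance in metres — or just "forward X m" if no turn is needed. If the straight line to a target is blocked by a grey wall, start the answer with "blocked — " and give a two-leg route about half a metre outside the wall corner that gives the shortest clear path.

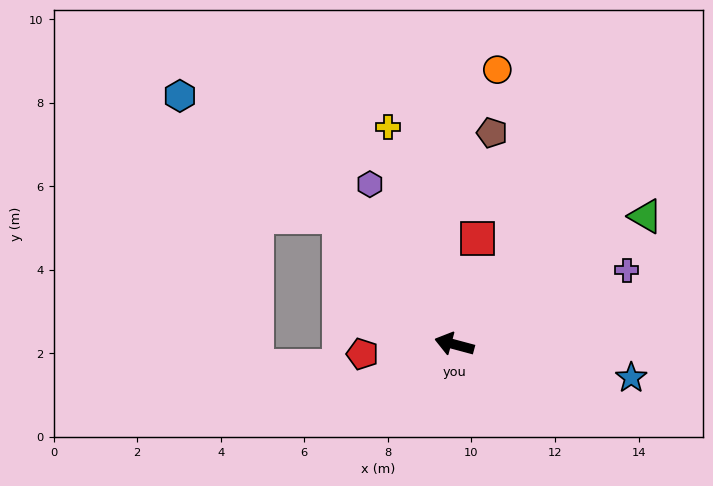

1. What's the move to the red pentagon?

turn left 21°, forward 2.2 m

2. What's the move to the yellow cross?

turn right 58°, forward 5.4 m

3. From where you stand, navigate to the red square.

turn right 87°, forward 2.6 m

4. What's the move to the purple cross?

turn right 142°, forward 4.5 m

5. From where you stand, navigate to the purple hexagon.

turn right 47°, forward 4.3 m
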